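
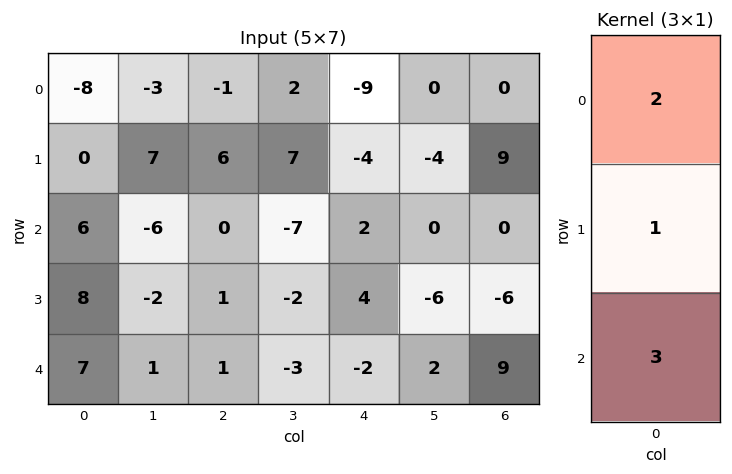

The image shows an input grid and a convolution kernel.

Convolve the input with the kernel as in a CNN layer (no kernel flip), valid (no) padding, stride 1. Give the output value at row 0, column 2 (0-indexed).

4

The receptive field on the input at this output position is [-1 / 6 / 0]. Elementwise product with the kernel and sum: -1·2 + 6·1 + 0·3.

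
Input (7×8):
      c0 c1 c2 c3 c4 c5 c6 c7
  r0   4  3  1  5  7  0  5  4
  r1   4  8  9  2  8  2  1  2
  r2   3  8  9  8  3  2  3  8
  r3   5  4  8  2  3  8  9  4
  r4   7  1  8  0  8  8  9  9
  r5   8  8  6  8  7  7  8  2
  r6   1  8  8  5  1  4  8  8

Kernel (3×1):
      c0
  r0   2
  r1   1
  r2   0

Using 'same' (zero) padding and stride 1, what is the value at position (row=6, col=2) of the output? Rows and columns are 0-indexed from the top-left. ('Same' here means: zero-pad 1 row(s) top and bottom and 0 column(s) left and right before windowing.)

20

The receptive field on the zero-padded input at this output position is [6 / 8 / 0]. Elementwise product with the kernel and sum: 6·2 + 8·1.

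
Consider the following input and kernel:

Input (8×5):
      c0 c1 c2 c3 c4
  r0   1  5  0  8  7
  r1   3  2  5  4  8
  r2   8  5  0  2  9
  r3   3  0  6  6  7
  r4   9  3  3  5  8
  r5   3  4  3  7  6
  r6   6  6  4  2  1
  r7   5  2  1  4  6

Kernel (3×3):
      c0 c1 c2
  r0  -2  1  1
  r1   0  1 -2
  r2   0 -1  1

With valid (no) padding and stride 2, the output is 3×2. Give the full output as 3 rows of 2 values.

-10 10
-23 6
-16 1

Output[0,0]: The receptive field on the input at this output position is [1 5 0 / 3 2 5 / 8 5 0]. Elementwise product with the kernel and sum: 1·-2 + 5·1 + 0·1 + 2·1 + 5·-2 + 5·-1 + 0·1.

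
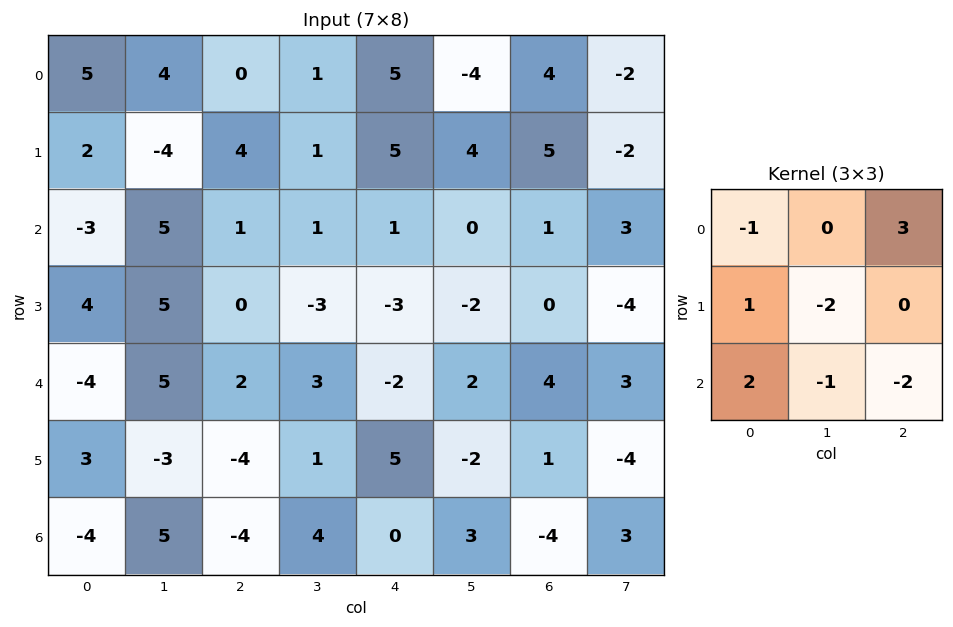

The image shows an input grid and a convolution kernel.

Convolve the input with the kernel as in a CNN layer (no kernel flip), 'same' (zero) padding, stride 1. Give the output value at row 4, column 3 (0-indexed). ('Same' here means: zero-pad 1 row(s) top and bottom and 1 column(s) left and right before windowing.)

-32

The receptive field on the zero-padded input at this output position is [0 -3 -3 / 2 3 -2 / -4 1 5]. Elementwise product with the kernel and sum: 0·-1 + -3·3 + 2·1 + 3·-2 + -4·2 + 1·-1 + 5·-2.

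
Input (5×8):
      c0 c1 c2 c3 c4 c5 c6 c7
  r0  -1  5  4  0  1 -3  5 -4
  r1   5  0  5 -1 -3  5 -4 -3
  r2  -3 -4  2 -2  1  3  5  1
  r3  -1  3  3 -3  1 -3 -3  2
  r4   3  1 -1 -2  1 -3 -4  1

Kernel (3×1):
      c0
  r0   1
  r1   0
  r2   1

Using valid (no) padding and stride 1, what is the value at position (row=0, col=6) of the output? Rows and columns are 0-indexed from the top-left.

10

The receptive field on the input at this output position is [5 / -4 / 5]. Elementwise product with the kernel and sum: 5·1 + 5·1.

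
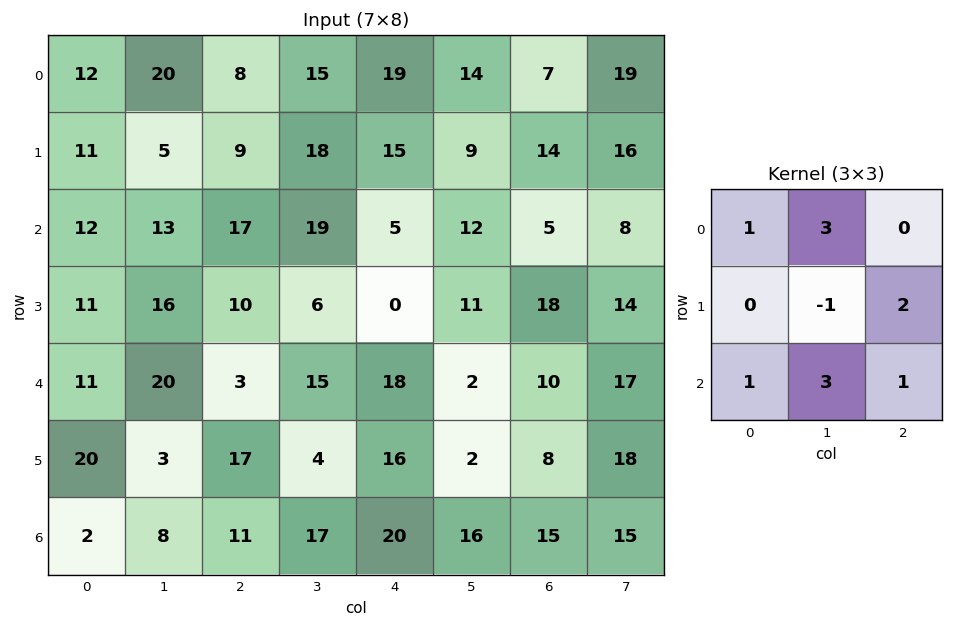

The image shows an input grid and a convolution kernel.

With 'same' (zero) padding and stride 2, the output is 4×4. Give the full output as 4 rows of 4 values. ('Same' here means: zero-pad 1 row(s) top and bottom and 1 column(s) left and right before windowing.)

66 72 81 98
96 105 99 141
125 131 46 133
74 77 64 41

Output[0,0]: The receptive field on the zero-padded input at this output position is [0 0 0 / 0 12 20 / 0 11 5]. Elementwise product with the kernel and sum: 0·1 + 0·3 + 12·-1 + 20·2 + 0·1 + 11·3 + 5·1.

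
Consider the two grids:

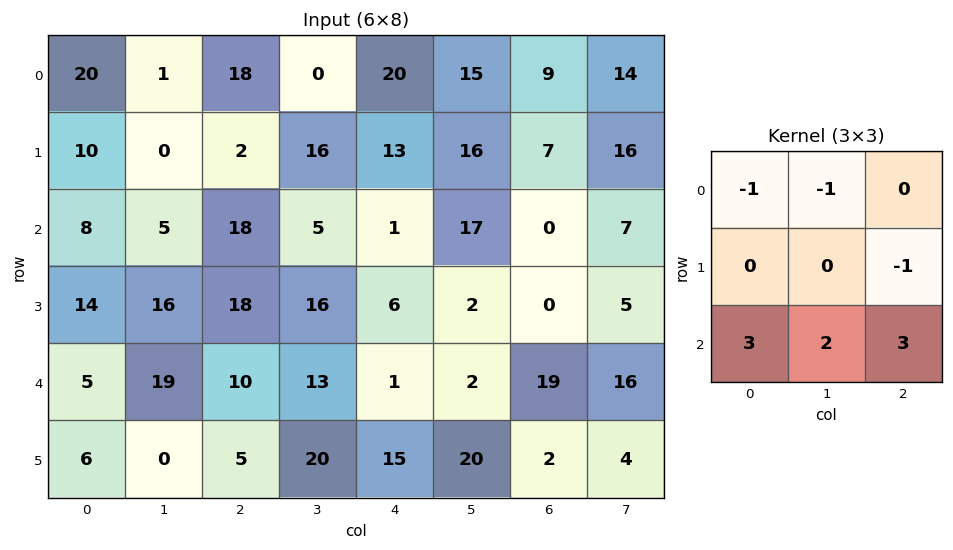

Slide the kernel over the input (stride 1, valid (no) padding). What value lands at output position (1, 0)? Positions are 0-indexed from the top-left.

The receptive field on the input at this output position is [10 0 2 / 8 5 18 / 14 16 18]. Elementwise product with the kernel and sum: 10·-1 + 0·-1 + 18·-1 + 14·3 + 16·2 + 18·3.

100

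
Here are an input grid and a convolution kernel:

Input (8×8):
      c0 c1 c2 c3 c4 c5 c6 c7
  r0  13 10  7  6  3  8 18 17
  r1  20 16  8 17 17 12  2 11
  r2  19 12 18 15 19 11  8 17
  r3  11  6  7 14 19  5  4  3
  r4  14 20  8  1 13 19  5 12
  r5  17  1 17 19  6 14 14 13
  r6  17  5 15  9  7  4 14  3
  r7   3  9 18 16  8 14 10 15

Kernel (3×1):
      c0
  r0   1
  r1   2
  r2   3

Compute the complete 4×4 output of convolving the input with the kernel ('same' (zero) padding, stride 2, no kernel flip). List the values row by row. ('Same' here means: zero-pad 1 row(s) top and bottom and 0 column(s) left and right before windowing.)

86 38 57 42
91 65 112 30
90 74 63 56
60 101 44 72

Output[0,0]: The receptive field on the zero-padded input at this output position is [0 / 13 / 20]. Elementwise product with the kernel and sum: 0·1 + 13·2 + 20·3.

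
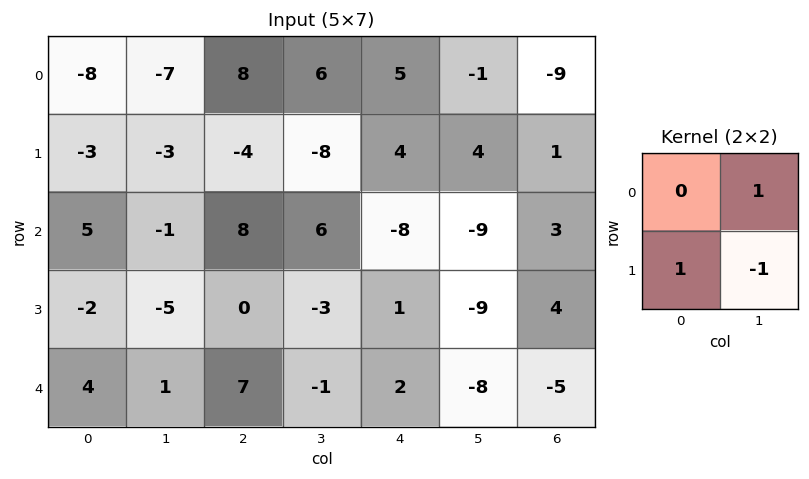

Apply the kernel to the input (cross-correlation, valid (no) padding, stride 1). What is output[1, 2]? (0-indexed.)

The receptive field on the input at this output position is [-4 -8 / 8 6]. Elementwise product with the kernel and sum: -8·1 + 8·1 + 6·-1.

-6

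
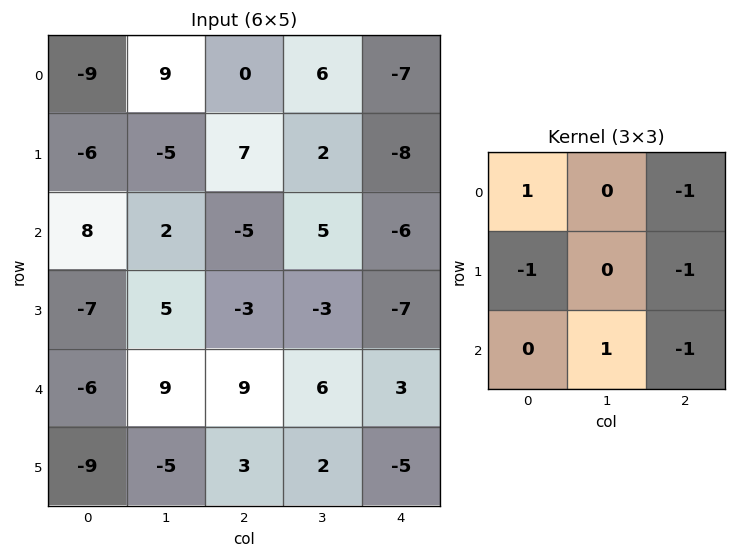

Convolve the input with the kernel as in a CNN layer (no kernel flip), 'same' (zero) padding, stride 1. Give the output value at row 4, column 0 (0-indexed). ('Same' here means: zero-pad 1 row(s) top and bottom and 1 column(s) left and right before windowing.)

-18

The receptive field on the zero-padded input at this output position is [0 -7 5 / 0 -6 9 / 0 -9 -5]. Elementwise product with the kernel and sum: 0·1 + 5·-1 + 0·-1 + 9·-1 + -9·1 + -5·-1.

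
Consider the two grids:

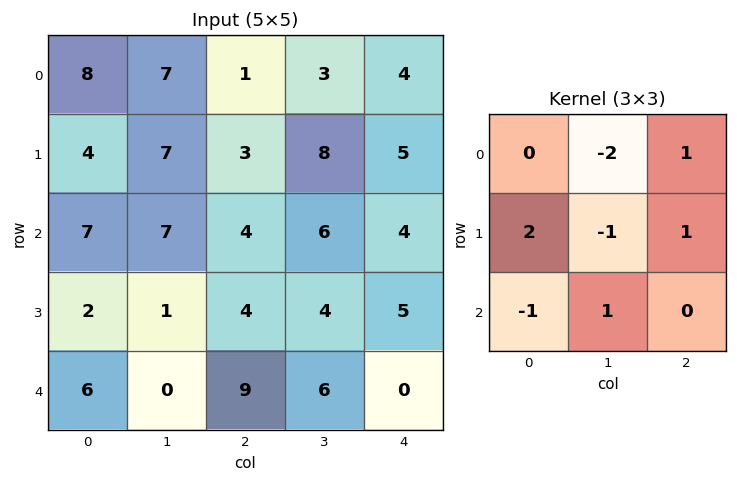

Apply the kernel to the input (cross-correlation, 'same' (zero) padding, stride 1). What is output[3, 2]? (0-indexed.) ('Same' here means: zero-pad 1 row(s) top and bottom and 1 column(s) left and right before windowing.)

The receptive field on the zero-padded input at this output position is [7 4 6 / 1 4 4 / 0 9 6]. Elementwise product with the kernel and sum: 4·-2 + 6·1 + 1·2 + 4·-1 + 4·1 + 0·-1 + 9·1.

9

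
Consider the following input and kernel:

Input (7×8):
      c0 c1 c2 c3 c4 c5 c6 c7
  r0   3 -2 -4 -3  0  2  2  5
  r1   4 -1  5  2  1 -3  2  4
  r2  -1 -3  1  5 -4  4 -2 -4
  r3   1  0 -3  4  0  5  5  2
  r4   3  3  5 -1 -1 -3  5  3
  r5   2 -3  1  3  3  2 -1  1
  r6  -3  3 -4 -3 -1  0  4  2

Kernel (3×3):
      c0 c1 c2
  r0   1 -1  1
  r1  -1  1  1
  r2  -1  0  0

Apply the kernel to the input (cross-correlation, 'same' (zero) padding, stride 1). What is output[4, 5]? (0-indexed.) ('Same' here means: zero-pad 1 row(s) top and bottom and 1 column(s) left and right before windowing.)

The receptive field on the zero-padded input at this output position is [0 5 5 / -1 -3 5 / 3 2 -1]. Elementwise product with the kernel and sum: 0·1 + 5·-1 + 5·1 + -1·-1 + -3·1 + 5·1 + 3·-1.

0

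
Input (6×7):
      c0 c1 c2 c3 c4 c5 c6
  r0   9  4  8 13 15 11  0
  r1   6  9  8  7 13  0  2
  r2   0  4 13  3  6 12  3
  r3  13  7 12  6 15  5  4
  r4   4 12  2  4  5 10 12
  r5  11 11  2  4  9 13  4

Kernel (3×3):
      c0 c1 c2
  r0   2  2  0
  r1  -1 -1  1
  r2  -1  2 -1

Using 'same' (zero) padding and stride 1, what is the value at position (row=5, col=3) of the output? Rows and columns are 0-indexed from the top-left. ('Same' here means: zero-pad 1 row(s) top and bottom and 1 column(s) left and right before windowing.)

15

The receptive field on the zero-padded input at this output position is [2 4 5 / 2 4 9 / 0 0 0]. Elementwise product with the kernel and sum: 2·2 + 4·2 + 2·-1 + 4·-1 + 9·1 + 0·-1 + 0·2 + 0·-1.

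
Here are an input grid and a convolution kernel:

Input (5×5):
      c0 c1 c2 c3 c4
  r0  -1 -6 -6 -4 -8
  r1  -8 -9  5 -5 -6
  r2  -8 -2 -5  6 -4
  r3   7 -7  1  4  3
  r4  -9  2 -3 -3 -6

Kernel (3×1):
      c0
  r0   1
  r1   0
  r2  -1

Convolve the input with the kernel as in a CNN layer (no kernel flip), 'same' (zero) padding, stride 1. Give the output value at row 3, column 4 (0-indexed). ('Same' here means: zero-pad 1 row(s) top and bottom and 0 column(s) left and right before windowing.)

2

The receptive field on the zero-padded input at this output position is [-4 / 3 / -6]. Elementwise product with the kernel and sum: -4·1 + -6·-1.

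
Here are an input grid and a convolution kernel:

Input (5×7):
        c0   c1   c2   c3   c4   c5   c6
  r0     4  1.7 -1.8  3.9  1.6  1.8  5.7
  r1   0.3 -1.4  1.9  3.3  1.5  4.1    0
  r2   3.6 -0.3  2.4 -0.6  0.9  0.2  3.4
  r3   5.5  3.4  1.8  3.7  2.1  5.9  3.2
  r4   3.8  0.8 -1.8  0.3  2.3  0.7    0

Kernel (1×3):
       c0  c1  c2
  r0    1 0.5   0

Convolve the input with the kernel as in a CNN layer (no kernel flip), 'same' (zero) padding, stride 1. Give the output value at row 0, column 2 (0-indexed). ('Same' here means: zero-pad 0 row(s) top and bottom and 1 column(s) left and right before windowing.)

0.8

The receptive field on the zero-padded input at this output position is [1.7 -1.8 3.9]. Elementwise product with the kernel and sum: 1.7·1 + -1.8·0.5.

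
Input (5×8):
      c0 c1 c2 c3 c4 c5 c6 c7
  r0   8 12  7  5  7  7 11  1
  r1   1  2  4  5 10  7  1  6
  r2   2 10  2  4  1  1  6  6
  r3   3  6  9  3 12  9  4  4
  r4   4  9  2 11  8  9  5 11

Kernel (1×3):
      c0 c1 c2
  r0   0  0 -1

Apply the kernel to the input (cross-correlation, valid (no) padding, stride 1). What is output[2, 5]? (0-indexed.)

The receptive field on the input at this output position is [1 6 6]. Elementwise product with the kernel and sum: 6·-1.

-6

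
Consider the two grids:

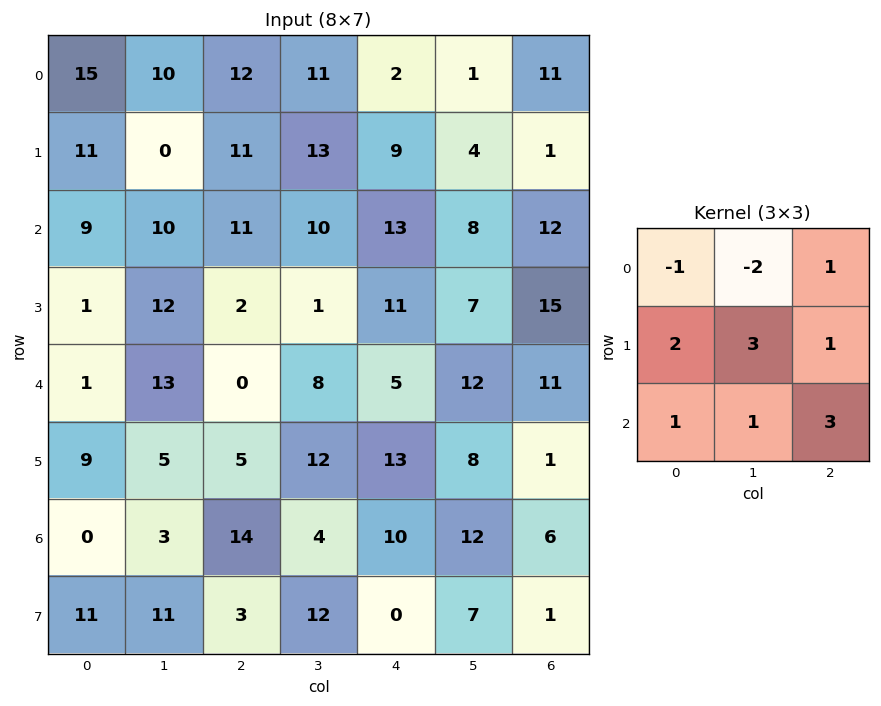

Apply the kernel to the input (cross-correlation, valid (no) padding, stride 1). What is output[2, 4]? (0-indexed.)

91

The receptive field on the input at this output position is [13 8 12 / 11 7 15 / 5 12 11]. Elementwise product with the kernel and sum: 13·-1 + 8·-2 + 12·1 + 11·2 + 7·3 + 15·1 + 5·1 + 12·1 + 11·3.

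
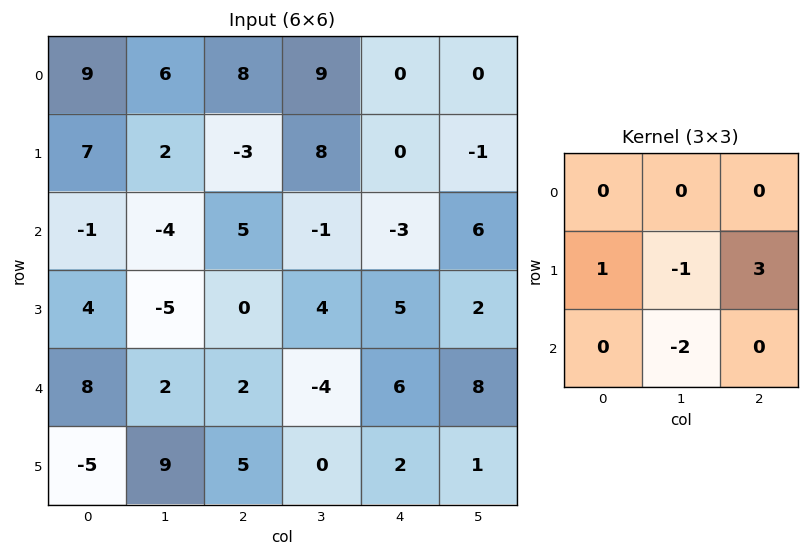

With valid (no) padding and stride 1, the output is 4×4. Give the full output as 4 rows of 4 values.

Output[0,0]: The receptive field on the input at this output position is [9 6 8 / 7 2 -3 / -1 -4 5]. Elementwise product with the kernel and sum: 7·1 + 2·-1 + -3·3 + -4·-2.

4 19 -9 11
28 -12 -11 10
5 3 19 -7
-6 -22 24 10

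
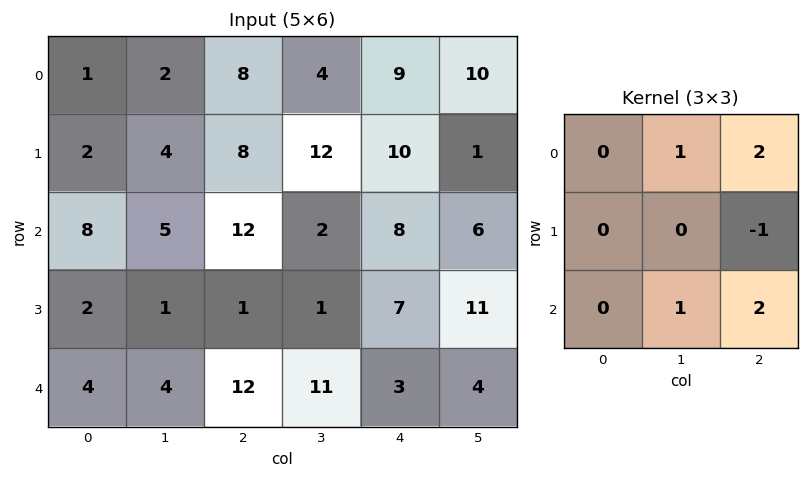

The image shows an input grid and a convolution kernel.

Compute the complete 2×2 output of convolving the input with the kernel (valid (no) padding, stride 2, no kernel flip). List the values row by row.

Output[0,0]: The receptive field on the input at this output position is [1 2 8 / 2 4 8 / 8 5 12]. Elementwise product with the kernel and sum: 2·1 + 8·2 + 8·-1 + 5·1 + 12·2.
Output[0,1]: The receptive field on the input at this output position is [8 4 9 / 8 12 10 / 12 2 8]. Elementwise product with the kernel and sum: 4·1 + 9·2 + 10·-1 + 2·1 + 8·2.

39 30
56 28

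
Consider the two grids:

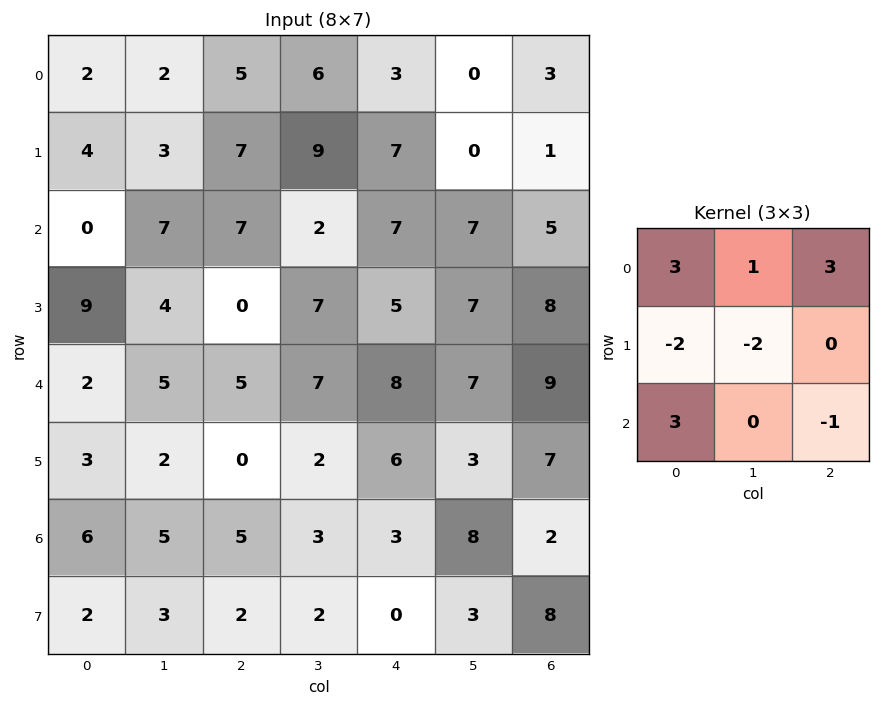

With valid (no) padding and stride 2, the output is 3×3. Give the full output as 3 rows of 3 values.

2 12 20
3 37 34
29 54 47

Output[0,0]: The receptive field on the input at this output position is [2 2 5 / 4 3 7 / 0 7 7]. Elementwise product with the kernel and sum: 2·3 + 2·1 + 5·3 + 4·-2 + 3·-2 + 0·3 + 7·-1.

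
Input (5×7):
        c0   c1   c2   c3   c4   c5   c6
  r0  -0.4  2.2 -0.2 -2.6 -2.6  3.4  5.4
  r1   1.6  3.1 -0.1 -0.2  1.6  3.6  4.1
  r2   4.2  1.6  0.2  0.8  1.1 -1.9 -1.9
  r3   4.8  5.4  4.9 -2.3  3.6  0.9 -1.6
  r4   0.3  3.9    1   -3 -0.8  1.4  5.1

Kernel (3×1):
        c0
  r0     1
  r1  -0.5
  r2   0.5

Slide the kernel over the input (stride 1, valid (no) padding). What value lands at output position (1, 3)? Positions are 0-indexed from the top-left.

The receptive field on the input at this output position is [-0.2 / 0.8 / -2.3]. Elementwise product with the kernel and sum: -0.2·1 + 0.8·-0.5 + -2.3·0.5.

-1.75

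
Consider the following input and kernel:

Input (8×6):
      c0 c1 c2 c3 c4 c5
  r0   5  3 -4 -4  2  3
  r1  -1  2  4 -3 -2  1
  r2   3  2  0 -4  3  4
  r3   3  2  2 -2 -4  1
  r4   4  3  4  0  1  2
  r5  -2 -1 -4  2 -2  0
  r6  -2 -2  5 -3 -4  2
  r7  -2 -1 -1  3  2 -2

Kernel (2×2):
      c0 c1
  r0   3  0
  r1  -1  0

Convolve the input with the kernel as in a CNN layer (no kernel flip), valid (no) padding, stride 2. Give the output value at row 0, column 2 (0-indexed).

The receptive field on the input at this output position is [2 3 / -2 1]. Elementwise product with the kernel and sum: 2·3 + -2·-1.

8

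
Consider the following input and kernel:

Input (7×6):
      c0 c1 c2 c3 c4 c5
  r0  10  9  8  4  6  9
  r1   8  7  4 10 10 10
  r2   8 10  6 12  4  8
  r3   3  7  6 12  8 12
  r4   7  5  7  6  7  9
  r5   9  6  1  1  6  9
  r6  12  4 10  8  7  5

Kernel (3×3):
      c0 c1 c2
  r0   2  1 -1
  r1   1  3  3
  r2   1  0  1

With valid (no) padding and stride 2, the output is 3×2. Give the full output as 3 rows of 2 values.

Output[0,0]: The receptive field on the input at this output position is [10 9 8 / 8 7 4 / 8 10 6]. Elementwise product with the kernel and sum: 10·2 + 9·1 + 8·-1 + 8·1 + 7·3 + 4·3 + 8·1 + 6·1.

76 88
76 100
64 52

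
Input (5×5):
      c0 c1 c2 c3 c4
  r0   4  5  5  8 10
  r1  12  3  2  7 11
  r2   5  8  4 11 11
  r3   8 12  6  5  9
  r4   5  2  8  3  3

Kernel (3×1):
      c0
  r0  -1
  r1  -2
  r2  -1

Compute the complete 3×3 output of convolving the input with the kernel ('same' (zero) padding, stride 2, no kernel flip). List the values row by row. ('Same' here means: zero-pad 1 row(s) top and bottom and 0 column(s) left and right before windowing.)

Output[0,0]: The receptive field on the zero-padded input at this output position is [0 / 4 / 12]. Elementwise product with the kernel and sum: 0·-1 + 4·-2 + 12·-1.

-20 -12 -31
-30 -16 -42
-18 -22 -15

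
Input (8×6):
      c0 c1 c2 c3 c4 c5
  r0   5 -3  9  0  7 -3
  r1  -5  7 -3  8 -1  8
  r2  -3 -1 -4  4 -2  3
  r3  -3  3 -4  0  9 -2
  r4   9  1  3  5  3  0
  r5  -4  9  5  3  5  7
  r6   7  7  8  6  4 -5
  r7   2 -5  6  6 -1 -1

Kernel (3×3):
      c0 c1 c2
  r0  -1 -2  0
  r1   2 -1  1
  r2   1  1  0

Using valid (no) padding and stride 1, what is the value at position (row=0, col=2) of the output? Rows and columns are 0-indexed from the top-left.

-24

The receptive field on the input at this output position is [9 0 7 / -3 8 -1 / -4 4 -2]. Elementwise product with the kernel and sum: 9·-1 + 0·-2 + -3·2 + 8·-1 + -1·1 + -4·1 + 4·1.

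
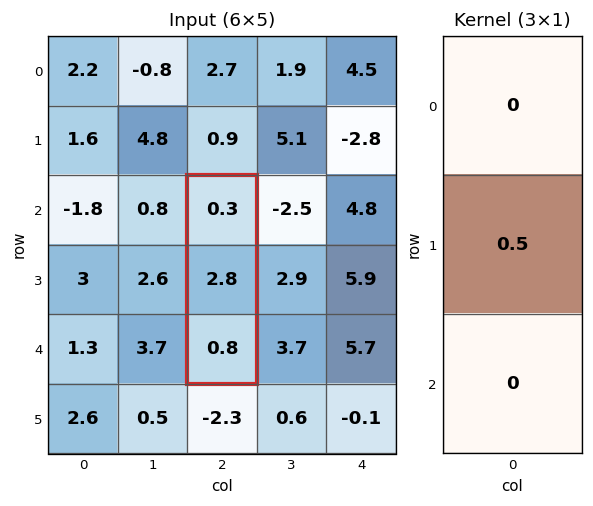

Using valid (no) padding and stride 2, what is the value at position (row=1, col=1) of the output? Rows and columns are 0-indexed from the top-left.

1.4

The receptive field on the input at this output position is [0.3 / 2.8 / 0.8]. Elementwise product with the kernel and sum: 2.8·0.5.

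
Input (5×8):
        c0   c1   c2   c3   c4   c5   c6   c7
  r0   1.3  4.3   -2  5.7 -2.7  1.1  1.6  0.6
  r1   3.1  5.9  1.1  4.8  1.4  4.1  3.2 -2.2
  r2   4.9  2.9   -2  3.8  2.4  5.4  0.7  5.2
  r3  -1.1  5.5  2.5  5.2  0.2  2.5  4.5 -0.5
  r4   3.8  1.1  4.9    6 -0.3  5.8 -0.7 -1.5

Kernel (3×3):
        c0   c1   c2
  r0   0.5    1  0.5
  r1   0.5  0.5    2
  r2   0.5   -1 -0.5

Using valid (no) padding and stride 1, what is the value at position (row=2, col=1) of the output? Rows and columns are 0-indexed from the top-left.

The receptive field on the input at this output position is [2.9 -2 3.8 / 5.5 2.5 5.2 / 1.1 4.9 6]. Elementwise product with the kernel and sum: 2.9·0.5 + -2·1 + 3.8·0.5 + 5.5·0.5 + 2.5·0.5 + 5.2·2 + 1.1·0.5 + 4.9·-1 + 6·-0.5.

8.4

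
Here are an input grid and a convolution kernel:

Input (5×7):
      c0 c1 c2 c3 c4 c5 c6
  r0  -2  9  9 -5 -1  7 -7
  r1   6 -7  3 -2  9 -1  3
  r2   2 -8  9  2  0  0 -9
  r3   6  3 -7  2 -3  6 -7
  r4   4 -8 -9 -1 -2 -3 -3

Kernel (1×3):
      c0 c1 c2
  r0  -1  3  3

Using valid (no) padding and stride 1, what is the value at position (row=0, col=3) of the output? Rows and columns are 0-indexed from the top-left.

The receptive field on the input at this output position is [-5 -1 7]. Elementwise product with the kernel and sum: -5·-1 + -1·3 + 7·3.

23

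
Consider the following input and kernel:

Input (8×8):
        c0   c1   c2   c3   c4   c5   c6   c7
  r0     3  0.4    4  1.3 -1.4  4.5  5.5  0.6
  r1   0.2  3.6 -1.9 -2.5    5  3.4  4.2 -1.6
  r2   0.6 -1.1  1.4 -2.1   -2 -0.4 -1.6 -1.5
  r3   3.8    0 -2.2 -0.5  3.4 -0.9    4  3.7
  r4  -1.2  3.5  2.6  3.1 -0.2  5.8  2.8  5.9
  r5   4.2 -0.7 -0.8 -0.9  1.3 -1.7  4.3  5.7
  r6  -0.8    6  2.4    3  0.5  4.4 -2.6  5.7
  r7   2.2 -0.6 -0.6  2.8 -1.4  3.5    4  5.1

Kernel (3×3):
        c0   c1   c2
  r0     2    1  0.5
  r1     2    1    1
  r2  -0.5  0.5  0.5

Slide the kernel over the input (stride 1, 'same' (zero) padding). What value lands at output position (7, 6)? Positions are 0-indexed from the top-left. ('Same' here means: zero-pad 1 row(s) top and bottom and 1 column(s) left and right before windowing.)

25.15

The receptive field on the zero-padded input at this output position is [4.4 -2.6 5.7 / 3.5 4 5.1 / 0 0 0]. Elementwise product with the kernel and sum: 4.4·2 + -2.6·1 + 5.7·0.5 + 3.5·2 + 4·1 + 5.1·1 + 0·-0.5 + 0·0.5 + 0·0.5.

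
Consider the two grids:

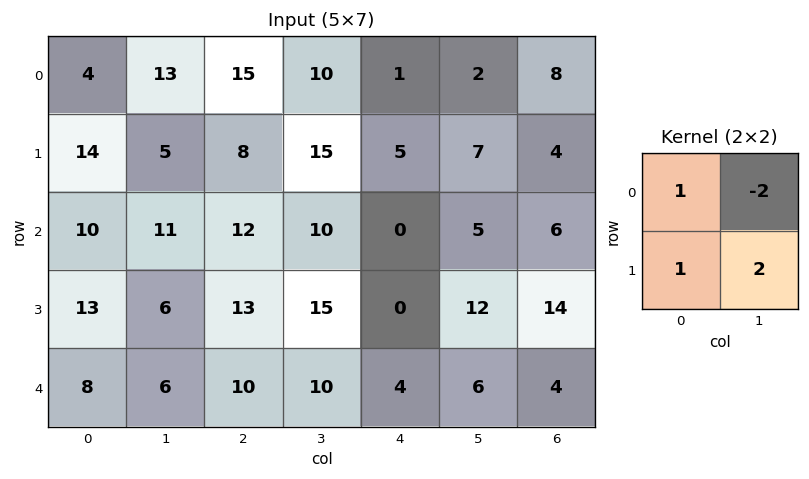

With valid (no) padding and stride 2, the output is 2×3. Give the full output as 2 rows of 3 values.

2 33 16
13 35 14

Output[0,0]: The receptive field on the input at this output position is [4 13 / 14 5]. Elementwise product with the kernel and sum: 4·1 + 13·-2 + 14·1 + 5·2.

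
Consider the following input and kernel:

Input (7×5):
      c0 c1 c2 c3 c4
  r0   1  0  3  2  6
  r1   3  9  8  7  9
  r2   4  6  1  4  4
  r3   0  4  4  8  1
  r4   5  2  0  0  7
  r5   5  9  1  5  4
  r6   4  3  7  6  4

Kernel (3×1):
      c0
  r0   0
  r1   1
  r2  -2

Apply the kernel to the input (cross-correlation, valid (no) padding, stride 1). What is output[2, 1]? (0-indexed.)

The receptive field on the input at this output position is [6 / 4 / 2]. Elementwise product with the kernel and sum: 4·1 + 2·-2.

0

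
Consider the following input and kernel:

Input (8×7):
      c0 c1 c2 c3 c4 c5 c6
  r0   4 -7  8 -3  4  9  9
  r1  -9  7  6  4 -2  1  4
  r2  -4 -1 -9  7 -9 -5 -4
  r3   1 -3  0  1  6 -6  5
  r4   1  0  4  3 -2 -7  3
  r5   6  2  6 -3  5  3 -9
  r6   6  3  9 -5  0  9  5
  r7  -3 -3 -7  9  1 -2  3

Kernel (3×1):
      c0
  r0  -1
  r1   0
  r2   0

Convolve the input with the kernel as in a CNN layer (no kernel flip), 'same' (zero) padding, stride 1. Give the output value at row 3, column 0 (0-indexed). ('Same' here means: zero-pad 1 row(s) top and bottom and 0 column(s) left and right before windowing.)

4

The receptive field on the zero-padded input at this output position is [-4 / 1 / 1]. Elementwise product with the kernel and sum: -4·-1.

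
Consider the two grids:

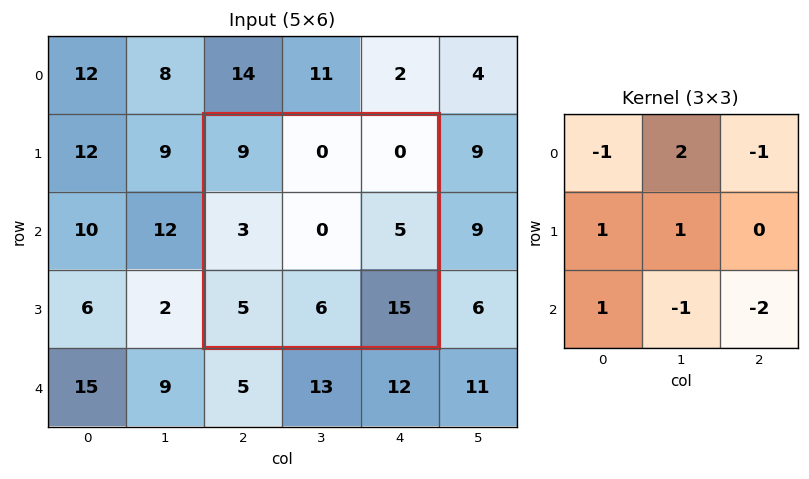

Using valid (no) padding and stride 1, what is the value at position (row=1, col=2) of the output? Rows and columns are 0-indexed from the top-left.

-37

The receptive field on the input at this output position is [9 0 0 / 3 0 5 / 5 6 15]. Elementwise product with the kernel and sum: 9·-1 + 0·2 + 0·-1 + 3·1 + 0·1 + 5·1 + 6·-1 + 15·-2.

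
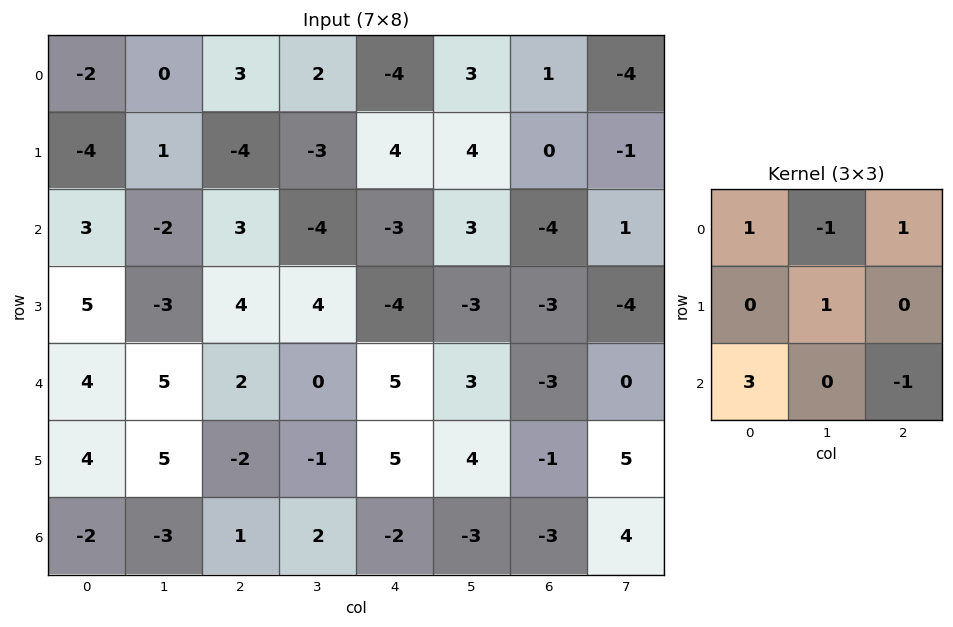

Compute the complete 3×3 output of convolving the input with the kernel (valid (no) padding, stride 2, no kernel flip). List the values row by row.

Output[0,0]: The receptive field on the input at this output position is [-2 0 3 / -4 1 -4 / 3 -2 3]. Elementwise product with the kernel and sum: -2·1 + 0·-1 + 3·1 + 1·1 + 3·3 + 3·-1.

8 6 -7
15 9 5
-1 11 0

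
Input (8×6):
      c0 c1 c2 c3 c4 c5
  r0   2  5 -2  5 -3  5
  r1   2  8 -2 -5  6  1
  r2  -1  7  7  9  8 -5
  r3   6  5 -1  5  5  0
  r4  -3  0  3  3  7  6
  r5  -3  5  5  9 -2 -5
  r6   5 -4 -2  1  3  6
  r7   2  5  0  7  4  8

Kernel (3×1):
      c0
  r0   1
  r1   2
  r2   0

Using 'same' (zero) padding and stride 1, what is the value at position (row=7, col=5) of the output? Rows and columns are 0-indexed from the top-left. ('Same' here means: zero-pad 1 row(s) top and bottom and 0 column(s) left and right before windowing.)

22

The receptive field on the zero-padded input at this output position is [6 / 8 / 0]. Elementwise product with the kernel and sum: 6·1 + 8·2.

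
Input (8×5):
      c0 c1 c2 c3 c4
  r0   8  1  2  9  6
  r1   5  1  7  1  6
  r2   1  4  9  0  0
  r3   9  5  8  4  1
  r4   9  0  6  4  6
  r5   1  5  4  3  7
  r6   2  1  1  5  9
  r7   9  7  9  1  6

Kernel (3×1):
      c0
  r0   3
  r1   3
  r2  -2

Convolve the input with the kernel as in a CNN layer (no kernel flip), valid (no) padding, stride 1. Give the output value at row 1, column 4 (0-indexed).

16

The receptive field on the input at this output position is [6 / 0 / 1]. Elementwise product with the kernel and sum: 6·3 + 0·3 + 1·-2.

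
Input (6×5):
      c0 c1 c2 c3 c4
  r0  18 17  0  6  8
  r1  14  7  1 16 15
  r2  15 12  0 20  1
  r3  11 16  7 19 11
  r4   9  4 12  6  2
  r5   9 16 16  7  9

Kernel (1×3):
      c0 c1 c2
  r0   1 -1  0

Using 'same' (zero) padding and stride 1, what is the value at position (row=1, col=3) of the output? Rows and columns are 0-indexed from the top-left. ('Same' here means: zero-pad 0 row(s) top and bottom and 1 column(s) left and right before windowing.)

-15

The receptive field on the zero-padded input at this output position is [1 16 15]. Elementwise product with the kernel and sum: 1·1 + 16·-1.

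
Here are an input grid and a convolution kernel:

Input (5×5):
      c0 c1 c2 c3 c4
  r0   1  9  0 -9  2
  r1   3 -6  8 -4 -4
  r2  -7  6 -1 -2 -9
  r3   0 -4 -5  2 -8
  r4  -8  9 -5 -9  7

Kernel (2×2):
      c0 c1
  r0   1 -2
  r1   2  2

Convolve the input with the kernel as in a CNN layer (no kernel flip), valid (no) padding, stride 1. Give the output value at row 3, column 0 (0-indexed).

10

The receptive field on the input at this output position is [0 -4 / -8 9]. Elementwise product with the kernel and sum: 0·1 + -4·-2 + -8·2 + 9·2.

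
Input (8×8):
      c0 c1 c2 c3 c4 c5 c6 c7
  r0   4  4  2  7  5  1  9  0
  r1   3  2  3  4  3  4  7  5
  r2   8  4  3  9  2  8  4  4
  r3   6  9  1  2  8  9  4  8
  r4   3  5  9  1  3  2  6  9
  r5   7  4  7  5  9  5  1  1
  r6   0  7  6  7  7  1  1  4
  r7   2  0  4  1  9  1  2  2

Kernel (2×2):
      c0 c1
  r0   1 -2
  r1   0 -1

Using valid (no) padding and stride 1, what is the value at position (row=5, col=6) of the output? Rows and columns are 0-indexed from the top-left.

The receptive field on the input at this output position is [1 1 / 1 4]. Elementwise product with the kernel and sum: 1·1 + 1·-2 + 4·-1.

-5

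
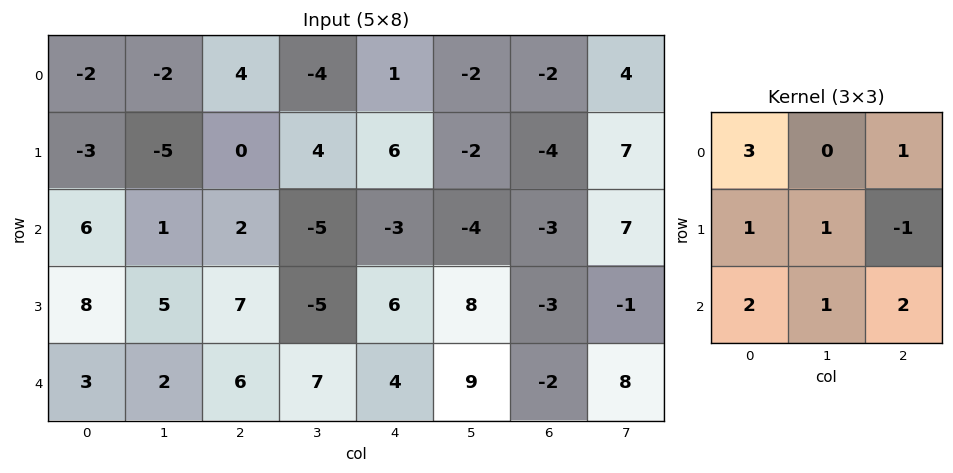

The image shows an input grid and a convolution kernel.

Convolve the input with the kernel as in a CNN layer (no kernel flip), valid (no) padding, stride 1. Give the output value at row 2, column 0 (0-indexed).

The receptive field on the input at this output position is [6 1 2 / 8 5 7 / 3 2 6]. Elementwise product with the kernel and sum: 6·3 + 2·1 + 8·1 + 5·1 + 7·-1 + 3·2 + 2·1 + 6·2.

46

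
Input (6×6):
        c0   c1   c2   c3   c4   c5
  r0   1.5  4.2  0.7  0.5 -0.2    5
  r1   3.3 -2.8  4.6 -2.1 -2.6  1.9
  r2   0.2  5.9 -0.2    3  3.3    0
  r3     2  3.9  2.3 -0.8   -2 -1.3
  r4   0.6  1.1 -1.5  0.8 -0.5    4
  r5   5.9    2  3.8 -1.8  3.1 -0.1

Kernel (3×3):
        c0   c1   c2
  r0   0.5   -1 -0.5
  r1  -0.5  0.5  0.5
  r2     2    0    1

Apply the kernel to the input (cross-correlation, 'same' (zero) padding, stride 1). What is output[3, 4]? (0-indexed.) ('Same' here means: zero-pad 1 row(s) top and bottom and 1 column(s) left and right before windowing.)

2.55

The receptive field on the zero-padded input at this output position is [3 3.3 0 / -0.8 -2 -1.3 / 0.8 -0.5 4]. Elementwise product with the kernel and sum: 3·0.5 + 3.3·-1 + 0·-0.5 + -0.8·-0.5 + -2·0.5 + -1.3·0.5 + 0.8·2 + 4·1.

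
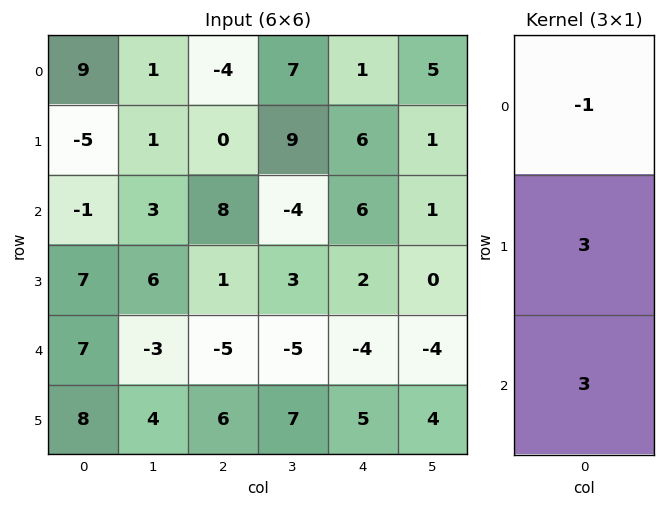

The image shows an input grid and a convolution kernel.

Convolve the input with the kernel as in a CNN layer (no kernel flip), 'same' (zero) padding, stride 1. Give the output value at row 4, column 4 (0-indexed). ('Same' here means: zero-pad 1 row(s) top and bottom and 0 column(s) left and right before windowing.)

1

The receptive field on the zero-padded input at this output position is [2 / -4 / 5]. Elementwise product with the kernel and sum: 2·-1 + -4·3 + 5·3.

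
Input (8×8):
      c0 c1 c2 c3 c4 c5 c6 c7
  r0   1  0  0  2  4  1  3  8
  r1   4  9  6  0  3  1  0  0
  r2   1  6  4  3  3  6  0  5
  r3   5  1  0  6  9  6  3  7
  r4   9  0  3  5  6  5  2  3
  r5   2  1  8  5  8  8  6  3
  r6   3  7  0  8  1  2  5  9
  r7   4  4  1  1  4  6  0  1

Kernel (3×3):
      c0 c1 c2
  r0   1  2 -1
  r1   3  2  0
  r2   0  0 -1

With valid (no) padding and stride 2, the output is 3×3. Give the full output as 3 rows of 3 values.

Output[0,0]: The receptive field on the input at this output position is [1 0 0 / 4 9 6 / 1 6 4]. Elementwise product with the kernel and sum: 1·1 + 0·2 + 0·-1 + 4·3 + 9·2 + 4·-1.
Output[0,1]: The receptive field on the input at this output position is [0 2 4 / 6 0 3 / 4 3 3]. Elementwise product with the kernel and sum: 0·1 + 2·2 + 4·-1 + 6·3 + 0·2 + 3·-1.

27 15 14
23 13 52
14 40 49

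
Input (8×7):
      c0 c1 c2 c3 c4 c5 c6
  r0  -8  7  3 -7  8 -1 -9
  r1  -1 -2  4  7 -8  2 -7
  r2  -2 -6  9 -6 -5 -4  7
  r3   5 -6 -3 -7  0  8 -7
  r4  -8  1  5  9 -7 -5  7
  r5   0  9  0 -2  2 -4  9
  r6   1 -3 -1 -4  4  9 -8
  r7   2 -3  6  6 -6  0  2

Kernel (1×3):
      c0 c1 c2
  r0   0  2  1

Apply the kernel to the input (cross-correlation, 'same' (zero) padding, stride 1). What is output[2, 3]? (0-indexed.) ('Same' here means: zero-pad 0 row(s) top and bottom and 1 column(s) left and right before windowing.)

The receptive field on the zero-padded input at this output position is [9 -6 -5]. Elementwise product with the kernel and sum: -6·2 + -5·1.

-17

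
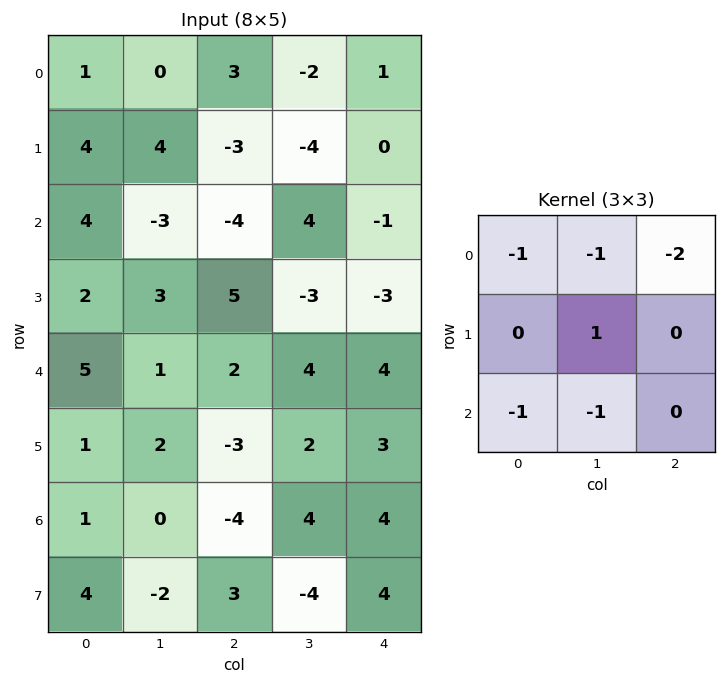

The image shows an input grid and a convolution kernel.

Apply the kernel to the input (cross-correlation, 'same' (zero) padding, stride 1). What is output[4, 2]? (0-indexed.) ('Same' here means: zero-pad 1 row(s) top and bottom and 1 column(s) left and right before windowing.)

The receptive field on the zero-padded input at this output position is [3 5 -3 / 1 2 4 / 2 -3 2]. Elementwise product with the kernel and sum: 3·-1 + 5·-1 + -3·-2 + 2·1 + 2·-1 + -3·-1.

1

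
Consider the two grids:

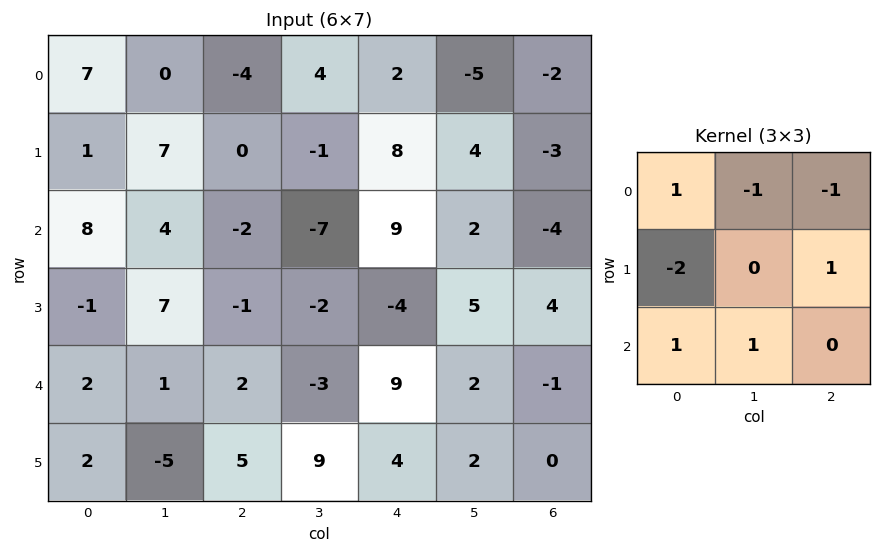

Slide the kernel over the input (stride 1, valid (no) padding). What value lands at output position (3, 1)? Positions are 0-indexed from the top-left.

5

The receptive field on the input at this output position is [7 -1 -2 / 1 2 -3 / -5 5 9]. Elementwise product with the kernel and sum: 7·1 + -1·-1 + -2·-1 + 1·-2 + -3·1 + -5·1 + 5·1.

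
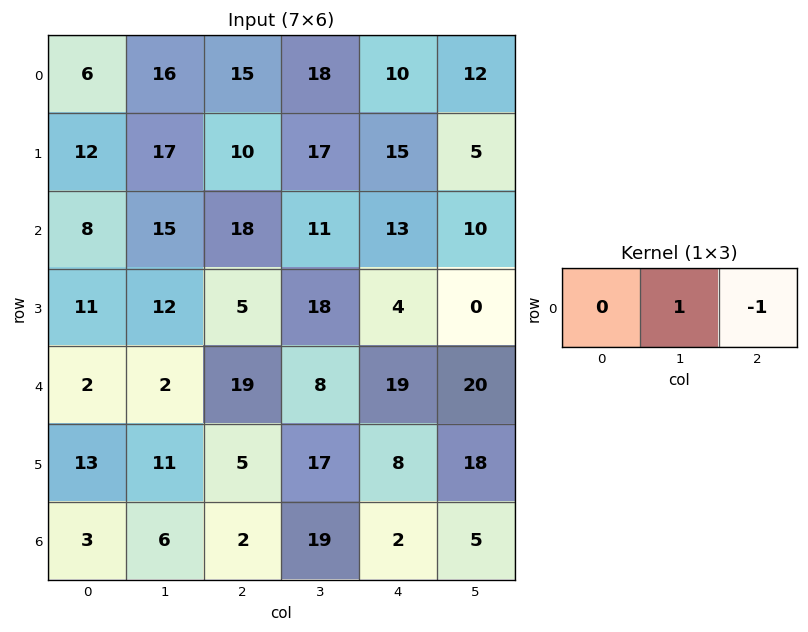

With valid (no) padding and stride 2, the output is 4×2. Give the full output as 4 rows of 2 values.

Output[0,0]: The receptive field on the input at this output position is [6 16 15]. Elementwise product with the kernel and sum: 16·1 + 15·-1.
Output[0,1]: The receptive field on the input at this output position is [15 18 10]. Elementwise product with the kernel and sum: 18·1 + 10·-1.

1 8
-3 -2
-17 -11
4 17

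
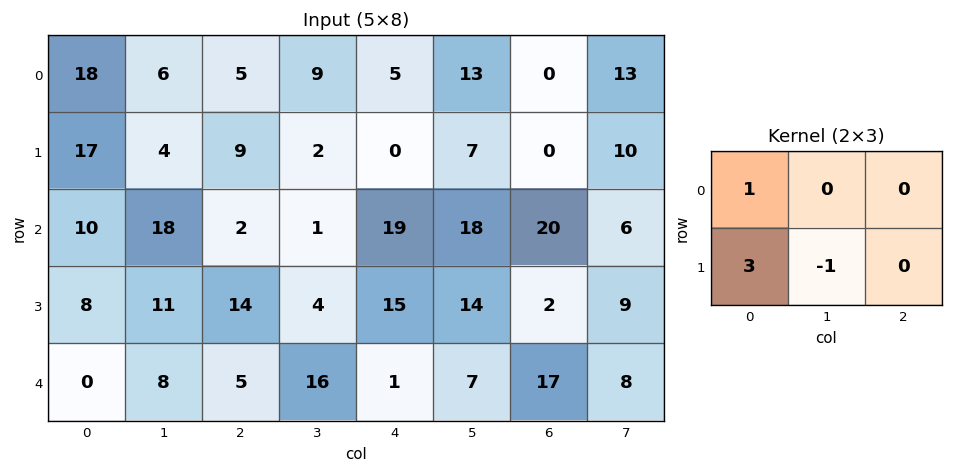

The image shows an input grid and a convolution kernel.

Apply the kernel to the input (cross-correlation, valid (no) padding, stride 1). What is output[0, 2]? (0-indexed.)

The receptive field on the input at this output position is [5 9 5 / 9 2 0]. Elementwise product with the kernel and sum: 5·1 + 9·3 + 2·-1.

30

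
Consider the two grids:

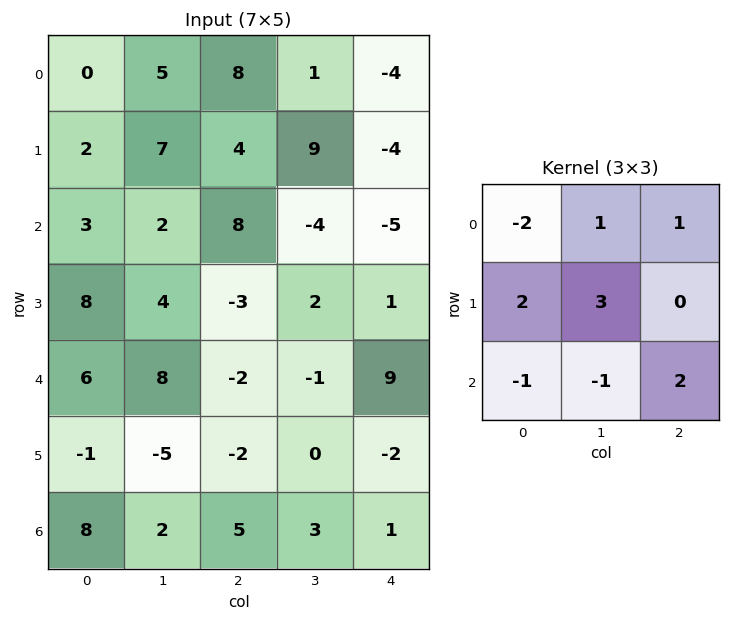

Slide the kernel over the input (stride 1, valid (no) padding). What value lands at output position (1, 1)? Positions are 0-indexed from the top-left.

30

The receptive field on the input at this output position is [7 4 9 / 2 8 -4 / 4 -3 2]. Elementwise product with the kernel and sum: 7·-2 + 4·1 + 9·1 + 2·2 + 8·3 + 4·-1 + -3·-1 + 2·2.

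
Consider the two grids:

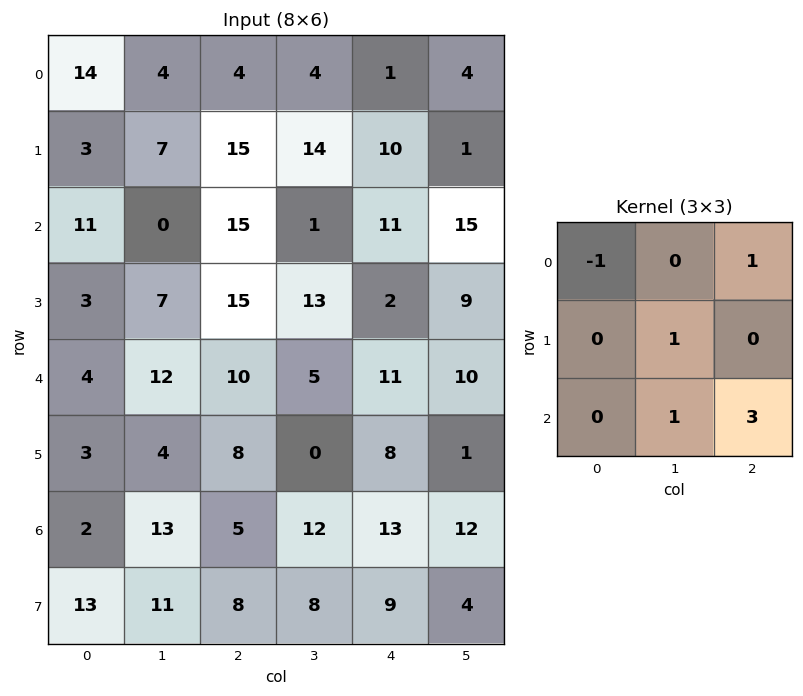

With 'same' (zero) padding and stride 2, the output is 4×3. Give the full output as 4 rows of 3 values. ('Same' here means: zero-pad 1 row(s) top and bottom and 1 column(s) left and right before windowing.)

Output[0,0]: The receptive field on the zero-padded input at this output position is [0 0 0 / 0 14 4 / 0 3 7]. Elementwise product with the kernel and sum: 0·-1 + 0·1 + 14·1 + 3·1 + 7·3.

38 61 14
42 76 27
26 24 18
52 33 35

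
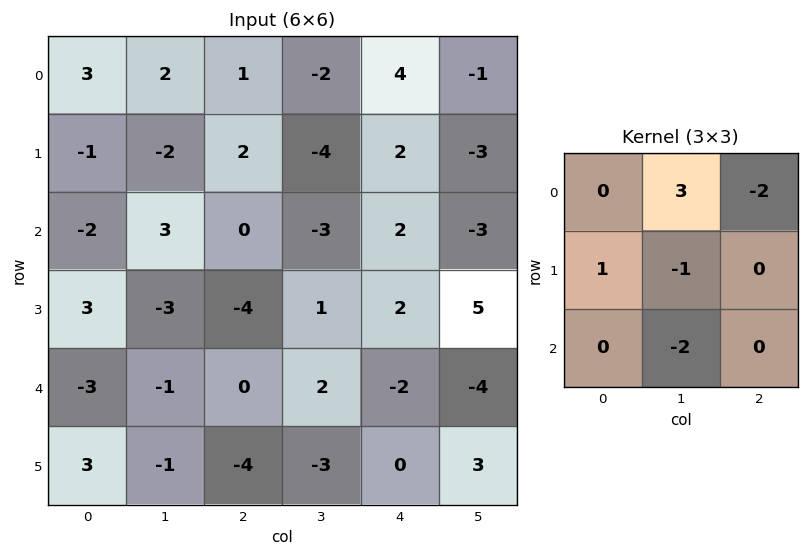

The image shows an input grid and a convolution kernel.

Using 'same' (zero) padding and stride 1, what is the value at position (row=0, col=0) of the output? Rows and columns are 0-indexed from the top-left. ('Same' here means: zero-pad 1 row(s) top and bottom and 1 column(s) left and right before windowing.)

-1

The receptive field on the zero-padded input at this output position is [0 0 0 / 0 3 2 / 0 -1 -2]. Elementwise product with the kernel and sum: 0·3 + 0·-2 + 0·1 + 3·-1 + -1·-2.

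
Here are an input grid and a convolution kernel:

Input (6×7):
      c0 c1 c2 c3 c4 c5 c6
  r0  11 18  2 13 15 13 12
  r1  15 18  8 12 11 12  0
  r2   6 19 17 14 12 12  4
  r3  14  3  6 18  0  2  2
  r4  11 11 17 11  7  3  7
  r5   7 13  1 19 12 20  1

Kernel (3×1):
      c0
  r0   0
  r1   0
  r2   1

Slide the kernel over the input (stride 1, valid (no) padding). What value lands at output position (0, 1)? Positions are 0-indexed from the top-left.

19

The receptive field on the input at this output position is [18 / 18 / 19]. Elementwise product with the kernel and sum: 19·1.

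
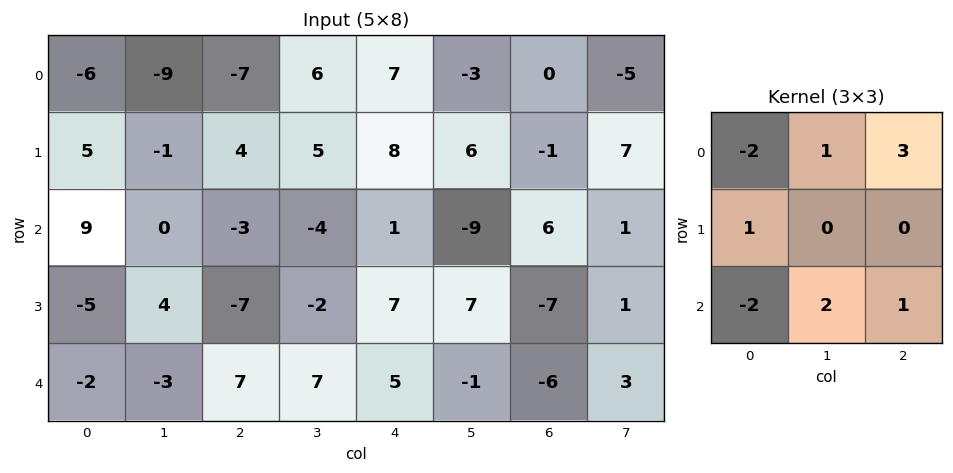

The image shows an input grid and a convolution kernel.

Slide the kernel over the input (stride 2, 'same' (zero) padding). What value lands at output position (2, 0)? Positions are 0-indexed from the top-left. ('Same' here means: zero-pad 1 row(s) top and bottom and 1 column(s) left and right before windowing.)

The receptive field on the zero-padded input at this output position is [0 -5 4 / 0 -2 -3 / 0 0 0]. Elementwise product with the kernel and sum: 0·-2 + -5·1 + 4·3 + 0·1 + 0·-2 + 0·2 + 0·1.

7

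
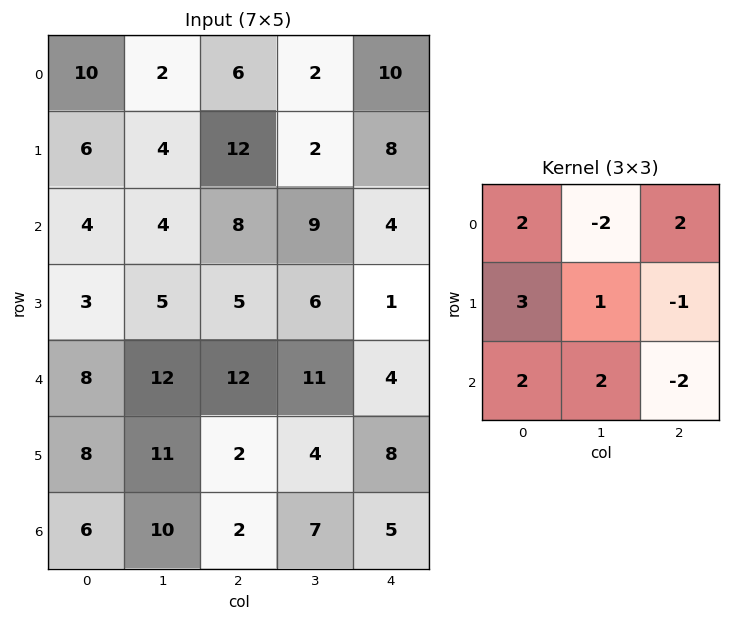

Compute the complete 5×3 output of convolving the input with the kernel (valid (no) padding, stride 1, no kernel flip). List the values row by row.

38 24 84
42 7 85
41 50 64
64 67 39
77 63 20

Output[0,0]: The receptive field on the input at this output position is [10 2 6 / 6 4 12 / 4 4 8]. Elementwise product with the kernel and sum: 10·2 + 2·-2 + 6·2 + 6·3 + 4·1 + 12·-1 + 4·2 + 4·2 + 8·-2.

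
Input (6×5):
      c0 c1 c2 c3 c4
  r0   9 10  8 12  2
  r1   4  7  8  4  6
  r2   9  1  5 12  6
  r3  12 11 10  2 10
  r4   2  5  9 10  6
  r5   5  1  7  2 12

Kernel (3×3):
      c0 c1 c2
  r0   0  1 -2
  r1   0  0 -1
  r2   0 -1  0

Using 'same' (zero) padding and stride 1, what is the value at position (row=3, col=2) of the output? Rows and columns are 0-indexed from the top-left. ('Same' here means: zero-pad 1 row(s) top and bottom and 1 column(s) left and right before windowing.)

-30

The receptive field on the zero-padded input at this output position is [1 5 12 / 11 10 2 / 5 9 10]. Elementwise product with the kernel and sum: 5·1 + 12·-2 + 2·-1 + 9·-1.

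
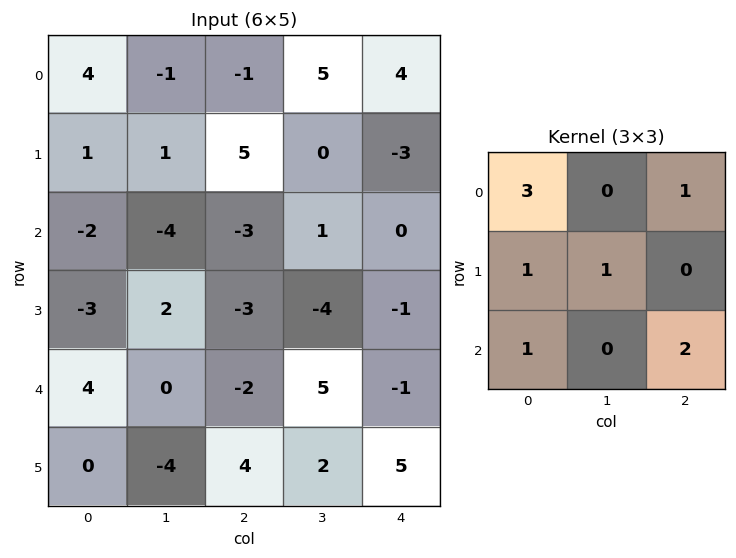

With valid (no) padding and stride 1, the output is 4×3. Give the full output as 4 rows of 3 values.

Output[0,0]: The receptive field on the input at this output position is [4 -1 -1 / 1 1 5 / -2 -4 -3]. Elementwise product with the kernel and sum: 4·3 + -1·1 + 1·1 + 1·1 + -2·1 + -3·2.
Output[0,1]: The receptive field on the input at this output position is [-1 -1 5 / 1 5 0 / -4 -3 1]. Elementwise product with the kernel and sum: -1·3 + 5·1 + 1·1 + 5·1 + -4·1 + 1·2.

5 6 3
-7 -10 5
-10 -2 -20
0 0 7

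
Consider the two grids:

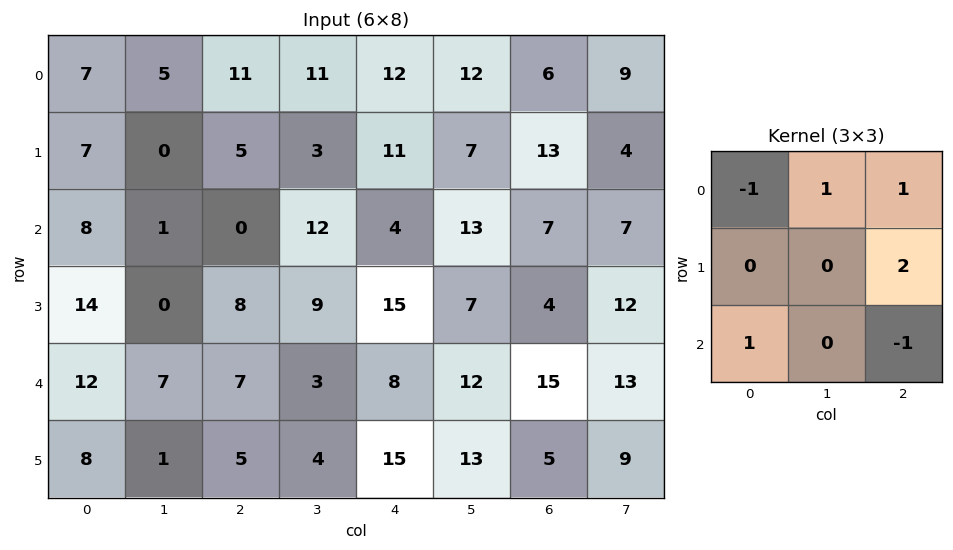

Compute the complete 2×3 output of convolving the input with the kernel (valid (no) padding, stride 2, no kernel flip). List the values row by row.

Output[0,0]: The receptive field on the input at this output position is [7 5 11 / 7 0 5 / 8 1 0]. Elementwise product with the kernel and sum: 7·-1 + 5·1 + 11·1 + 5·2 + 8·1 + 0·-1.
Output[0,1]: The receptive field on the input at this output position is [11 11 12 / 5 3 11 / 0 12 4]. Elementwise product with the kernel and sum: 11·-1 + 11·1 + 12·1 + 11·2 + 0·1 + 4·-1.

27 30 29
14 45 17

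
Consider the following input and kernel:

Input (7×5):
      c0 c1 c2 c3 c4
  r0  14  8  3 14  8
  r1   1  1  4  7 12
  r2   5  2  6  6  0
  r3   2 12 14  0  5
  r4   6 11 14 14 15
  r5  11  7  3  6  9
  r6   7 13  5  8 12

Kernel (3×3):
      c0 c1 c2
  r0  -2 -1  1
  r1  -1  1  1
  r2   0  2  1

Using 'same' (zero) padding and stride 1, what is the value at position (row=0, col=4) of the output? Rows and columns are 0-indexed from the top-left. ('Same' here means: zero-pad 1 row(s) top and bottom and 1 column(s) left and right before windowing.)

18

The receptive field on the zero-padded input at this output position is [0 0 0 / 14 8 0 / 7 12 0]. Elementwise product with the kernel and sum: 0·-2 + 0·-1 + 0·1 + 14·-1 + 8·1 + 0·1 + 12·2 + 0·1.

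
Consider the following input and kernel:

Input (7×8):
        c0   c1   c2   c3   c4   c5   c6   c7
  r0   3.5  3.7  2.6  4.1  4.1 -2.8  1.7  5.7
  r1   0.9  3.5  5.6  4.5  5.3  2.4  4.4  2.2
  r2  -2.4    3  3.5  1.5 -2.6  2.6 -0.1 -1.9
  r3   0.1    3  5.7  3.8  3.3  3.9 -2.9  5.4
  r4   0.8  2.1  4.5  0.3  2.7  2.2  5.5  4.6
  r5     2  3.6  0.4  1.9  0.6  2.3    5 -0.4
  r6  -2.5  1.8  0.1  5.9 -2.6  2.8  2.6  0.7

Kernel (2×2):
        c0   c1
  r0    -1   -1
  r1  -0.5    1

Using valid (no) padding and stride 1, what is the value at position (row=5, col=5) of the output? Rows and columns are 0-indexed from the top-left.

The receptive field on the input at this output position is [2.3 5 / 2.8 2.6]. Elementwise product with the kernel and sum: 2.3·-1 + 5·-1 + 2.8·-0.5 + 2.6·1.

-6.1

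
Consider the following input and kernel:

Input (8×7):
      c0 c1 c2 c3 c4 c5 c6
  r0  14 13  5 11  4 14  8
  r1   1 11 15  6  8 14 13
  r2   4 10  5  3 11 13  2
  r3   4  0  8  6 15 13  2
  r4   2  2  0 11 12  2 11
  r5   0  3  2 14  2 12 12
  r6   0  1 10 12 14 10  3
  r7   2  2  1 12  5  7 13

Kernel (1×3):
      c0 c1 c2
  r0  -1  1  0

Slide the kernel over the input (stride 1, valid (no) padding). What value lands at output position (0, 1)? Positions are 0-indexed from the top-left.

-8

The receptive field on the input at this output position is [13 5 11]. Elementwise product with the kernel and sum: 13·-1 + 5·1.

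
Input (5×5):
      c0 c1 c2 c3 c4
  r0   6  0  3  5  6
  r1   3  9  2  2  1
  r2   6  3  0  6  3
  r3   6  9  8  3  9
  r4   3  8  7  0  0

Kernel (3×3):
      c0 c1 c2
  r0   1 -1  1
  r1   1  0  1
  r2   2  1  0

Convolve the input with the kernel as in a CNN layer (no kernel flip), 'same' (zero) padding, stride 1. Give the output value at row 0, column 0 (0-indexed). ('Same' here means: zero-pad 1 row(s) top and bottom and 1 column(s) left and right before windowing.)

The receptive field on the zero-padded input at this output position is [0 0 0 / 0 6 0 / 0 3 9]. Elementwise product with the kernel and sum: 0·1 + 0·-1 + 0·1 + 0·1 + 0·1 + 0·2 + 3·1.

3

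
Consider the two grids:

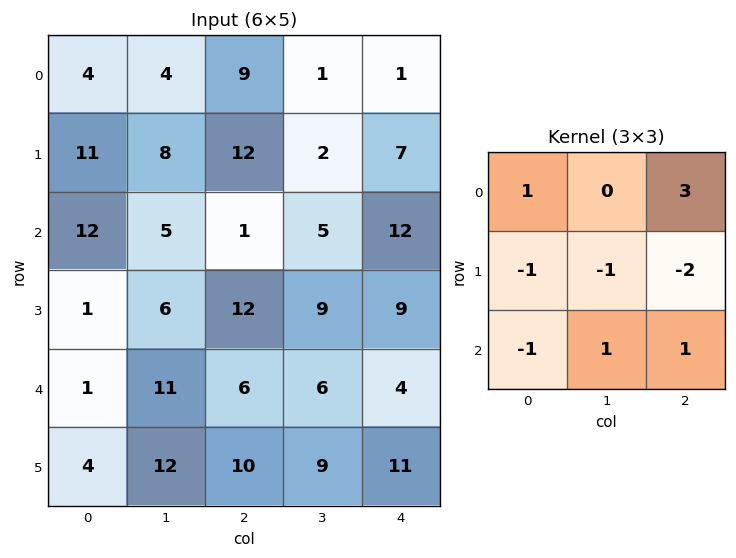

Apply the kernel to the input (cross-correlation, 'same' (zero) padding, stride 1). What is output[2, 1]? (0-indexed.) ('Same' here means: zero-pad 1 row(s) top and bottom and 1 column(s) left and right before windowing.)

The receptive field on the zero-padded input at this output position is [11 8 12 / 12 5 1 / 1 6 12]. Elementwise product with the kernel and sum: 11·1 + 12·3 + 12·-1 + 5·-1 + 1·-2 + 1·-1 + 6·1 + 12·1.

45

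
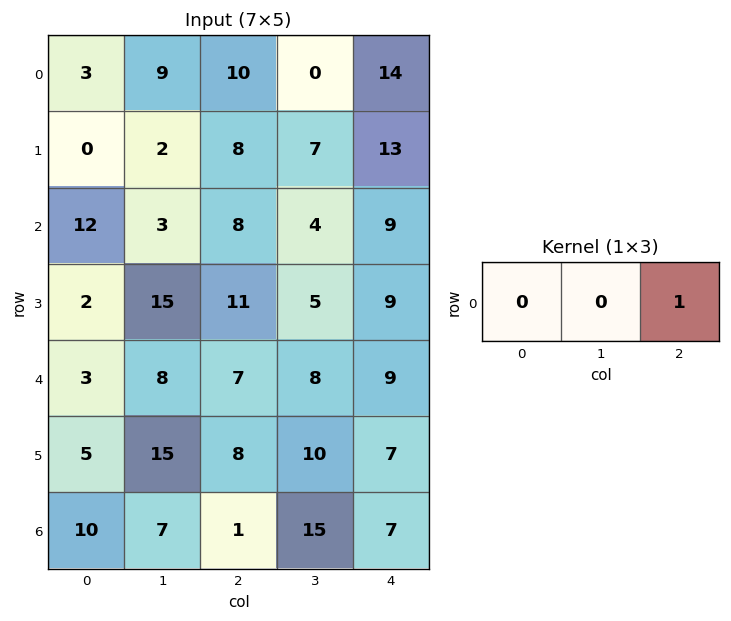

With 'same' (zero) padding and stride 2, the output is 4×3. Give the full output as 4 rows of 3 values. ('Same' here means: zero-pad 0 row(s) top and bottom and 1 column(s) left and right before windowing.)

Output[0,0]: The receptive field on the zero-padded input at this output position is [0 3 9]. Elementwise product with the kernel and sum: 9·1.

9 0 0
3 4 0
8 8 0
7 15 0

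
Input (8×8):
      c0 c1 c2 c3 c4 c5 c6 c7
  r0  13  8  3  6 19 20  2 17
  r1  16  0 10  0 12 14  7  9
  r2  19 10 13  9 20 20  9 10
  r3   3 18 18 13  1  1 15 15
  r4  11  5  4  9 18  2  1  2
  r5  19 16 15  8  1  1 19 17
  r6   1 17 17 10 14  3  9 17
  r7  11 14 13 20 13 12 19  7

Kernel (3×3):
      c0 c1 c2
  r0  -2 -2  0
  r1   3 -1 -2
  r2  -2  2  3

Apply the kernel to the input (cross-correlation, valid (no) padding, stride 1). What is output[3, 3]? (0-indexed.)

The receptive field on the input at this output position is [13 1 1 / 9 18 2 / 8 1 1]. Elementwise product with the kernel and sum: 13·-2 + 1·-2 + 9·3 + 18·-1 + 2·-2 + 8·-2 + 1·2 + 1·3.

-34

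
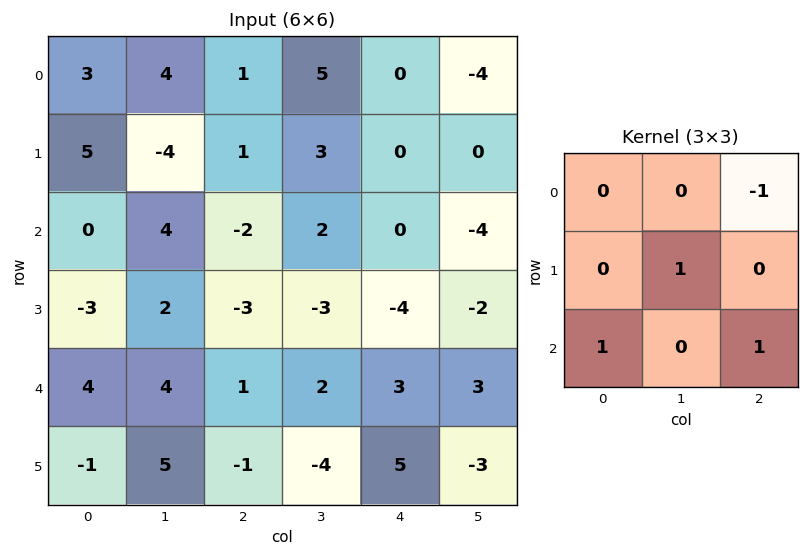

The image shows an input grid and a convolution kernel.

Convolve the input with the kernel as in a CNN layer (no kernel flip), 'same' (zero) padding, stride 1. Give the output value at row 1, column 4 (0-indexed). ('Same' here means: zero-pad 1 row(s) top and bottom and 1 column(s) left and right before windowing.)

The receptive field on the zero-padded input at this output position is [5 0 -4 / 3 0 0 / 2 0 -4]. Elementwise product with the kernel and sum: -4·-1 + 0·1 + 2·1 + -4·1.

2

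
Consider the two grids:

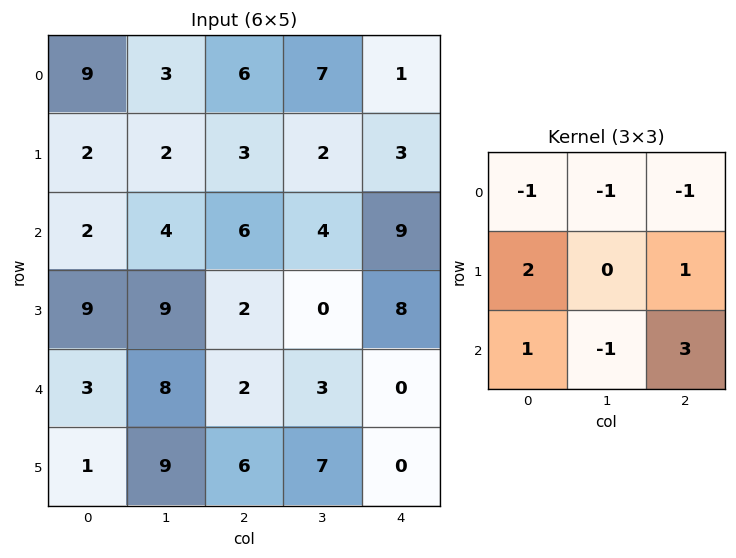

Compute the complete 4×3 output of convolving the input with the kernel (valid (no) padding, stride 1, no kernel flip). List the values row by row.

Output[0,0]: The receptive field on the input at this output position is [9 3 6 / 2 2 3 / 2 4 6]. Elementwise product with the kernel and sum: 9·-1 + 3·-1 + 6·-1 + 2·2 + 3·1 + 2·1 + 4·-1 + 6·3.
Output[0,1]: The receptive field on the input at this output position is [3 6 7 / 2 3 2 / 4 6 4]. Elementwise product with the kernel and sum: 3·-1 + 6·-1 + 7·-1 + 2·2 + 2·1 + 4·1 + 6·-1 + 4·3.

5 0 24
9 12 39
9 19 -8
-2 32 -7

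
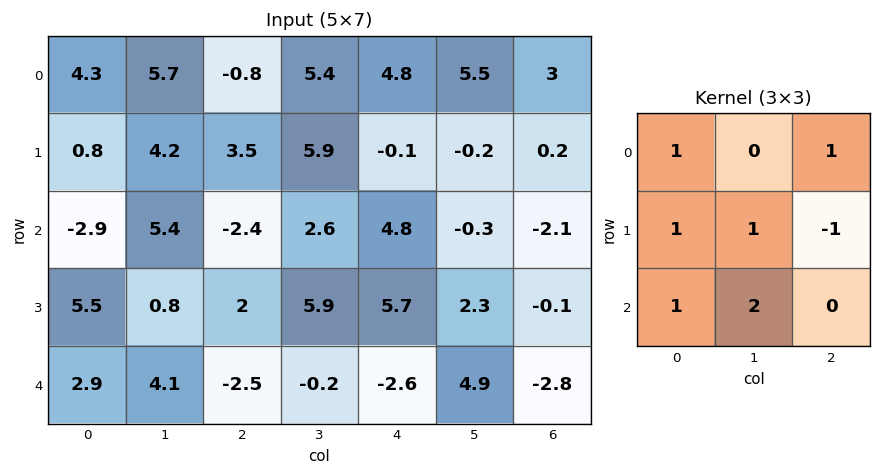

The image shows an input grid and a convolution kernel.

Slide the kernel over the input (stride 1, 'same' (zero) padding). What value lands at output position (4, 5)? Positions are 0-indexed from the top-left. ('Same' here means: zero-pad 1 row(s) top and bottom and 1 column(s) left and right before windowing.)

10.7

The receptive field on the zero-padded input at this output position is [5.7 2.3 -0.1 / -2.6 4.9 -2.8 / 0 0 0]. Elementwise product with the kernel and sum: 5.7·1 + -0.1·1 + -2.6·1 + 4.9·1 + -2.8·-1 + 0·1 + 0·2.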